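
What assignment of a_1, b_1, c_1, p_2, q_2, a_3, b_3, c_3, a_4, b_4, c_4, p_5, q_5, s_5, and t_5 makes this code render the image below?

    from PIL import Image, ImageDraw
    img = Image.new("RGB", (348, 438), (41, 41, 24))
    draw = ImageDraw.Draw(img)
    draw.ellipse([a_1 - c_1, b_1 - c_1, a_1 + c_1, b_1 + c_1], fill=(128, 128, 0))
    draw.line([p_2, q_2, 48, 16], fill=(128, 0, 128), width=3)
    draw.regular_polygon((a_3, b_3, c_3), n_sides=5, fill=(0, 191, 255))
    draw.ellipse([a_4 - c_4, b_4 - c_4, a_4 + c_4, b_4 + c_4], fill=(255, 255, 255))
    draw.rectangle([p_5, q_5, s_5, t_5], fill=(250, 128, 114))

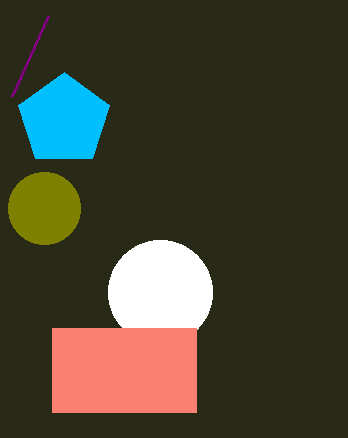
a_1 = 44
b_1 = 208
c_1 = 36
p_2 = 12
q_2 = 96
a_3 = 64
b_3 = 120
c_3 = 48
a_4 = 160
b_4 = 292
c_4 = 52
p_5 = 52
q_5 = 328
s_5 = 196
t_5 = 412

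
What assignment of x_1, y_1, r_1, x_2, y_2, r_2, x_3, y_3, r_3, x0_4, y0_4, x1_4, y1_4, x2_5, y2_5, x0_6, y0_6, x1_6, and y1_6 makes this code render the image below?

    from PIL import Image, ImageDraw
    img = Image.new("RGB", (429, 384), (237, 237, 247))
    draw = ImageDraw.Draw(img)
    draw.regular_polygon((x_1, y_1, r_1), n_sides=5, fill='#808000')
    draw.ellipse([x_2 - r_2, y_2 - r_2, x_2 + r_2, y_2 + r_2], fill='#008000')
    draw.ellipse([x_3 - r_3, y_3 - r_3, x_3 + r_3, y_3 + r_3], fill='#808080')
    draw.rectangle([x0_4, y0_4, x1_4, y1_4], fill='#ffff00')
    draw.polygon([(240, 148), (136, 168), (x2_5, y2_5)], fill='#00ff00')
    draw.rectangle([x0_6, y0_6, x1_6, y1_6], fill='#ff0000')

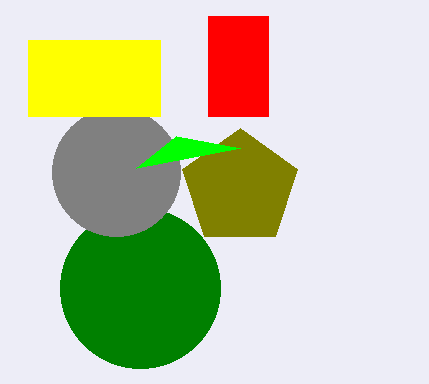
x_1 = 240; y_1 = 188; r_1 = 60; x_2 = 140; y_2 = 288; r_2 = 80; x_3 = 116; y_3 = 172; r_3 = 64; x0_4 = 28; y0_4 = 40; x1_4 = 160; y1_4 = 116; x2_5 = 176; y2_5 = 136; x0_6 = 208; y0_6 = 16; x1_6 = 268; y1_6 = 116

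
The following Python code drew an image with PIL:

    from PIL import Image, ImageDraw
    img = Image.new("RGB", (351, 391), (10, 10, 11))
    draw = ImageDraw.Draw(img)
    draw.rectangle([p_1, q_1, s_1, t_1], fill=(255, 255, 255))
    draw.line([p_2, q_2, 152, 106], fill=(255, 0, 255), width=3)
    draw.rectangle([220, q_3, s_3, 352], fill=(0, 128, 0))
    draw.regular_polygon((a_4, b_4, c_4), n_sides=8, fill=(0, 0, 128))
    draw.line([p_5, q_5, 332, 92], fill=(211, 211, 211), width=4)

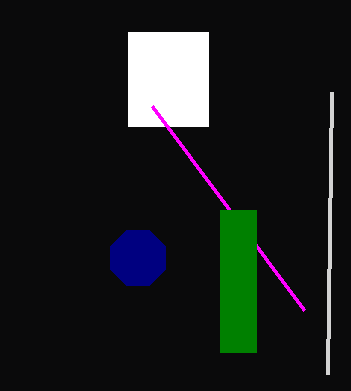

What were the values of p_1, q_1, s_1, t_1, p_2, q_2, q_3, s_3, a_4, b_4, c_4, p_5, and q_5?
p_1 = 128, q_1 = 32, s_1 = 208, t_1 = 126, p_2 = 304, q_2 = 310, q_3 = 210, s_3 = 256, a_4 = 138, b_4 = 258, c_4 = 30, p_5 = 328, q_5 = 374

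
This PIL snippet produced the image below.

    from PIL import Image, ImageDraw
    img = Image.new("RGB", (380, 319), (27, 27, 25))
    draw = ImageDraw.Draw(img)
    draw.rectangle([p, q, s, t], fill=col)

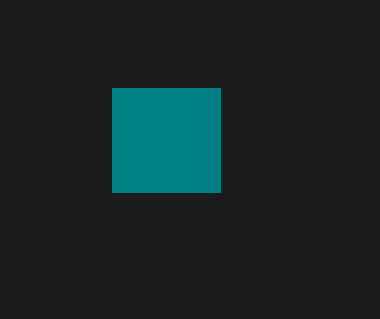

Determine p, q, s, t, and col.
p = 112
q = 88
s = 220
t = 192
col = 'teal'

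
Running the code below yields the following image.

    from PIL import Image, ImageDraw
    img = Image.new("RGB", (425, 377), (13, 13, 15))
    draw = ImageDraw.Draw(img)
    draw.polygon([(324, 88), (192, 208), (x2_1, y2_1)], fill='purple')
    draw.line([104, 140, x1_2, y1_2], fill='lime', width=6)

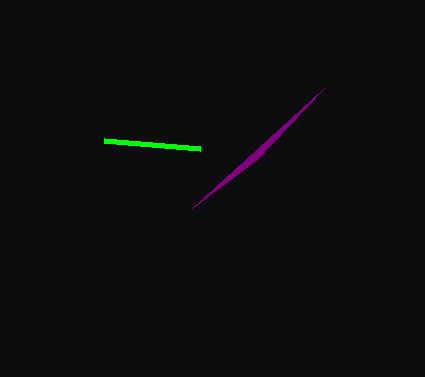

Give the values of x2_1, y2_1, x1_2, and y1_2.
x2_1 = 256; y2_1 = 160; x1_2 = 200; y1_2 = 148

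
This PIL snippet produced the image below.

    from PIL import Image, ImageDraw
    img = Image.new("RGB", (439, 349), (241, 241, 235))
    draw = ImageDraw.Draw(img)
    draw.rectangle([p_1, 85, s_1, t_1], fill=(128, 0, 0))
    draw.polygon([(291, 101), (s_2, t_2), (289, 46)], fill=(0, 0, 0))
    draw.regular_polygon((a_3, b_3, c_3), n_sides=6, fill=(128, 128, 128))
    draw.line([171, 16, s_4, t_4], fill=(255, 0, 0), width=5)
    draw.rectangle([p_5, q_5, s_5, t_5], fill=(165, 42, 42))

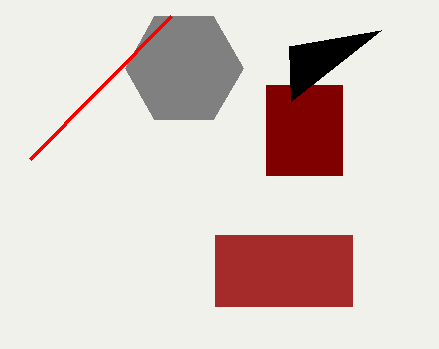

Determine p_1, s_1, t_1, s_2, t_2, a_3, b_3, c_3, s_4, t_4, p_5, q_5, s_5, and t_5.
p_1 = 266, s_1 = 342, t_1 = 175, s_2 = 381, t_2 = 30, a_3 = 184, b_3 = 68, c_3 = 59, s_4 = 30, t_4 = 159, p_5 = 215, q_5 = 235, s_5 = 352, t_5 = 306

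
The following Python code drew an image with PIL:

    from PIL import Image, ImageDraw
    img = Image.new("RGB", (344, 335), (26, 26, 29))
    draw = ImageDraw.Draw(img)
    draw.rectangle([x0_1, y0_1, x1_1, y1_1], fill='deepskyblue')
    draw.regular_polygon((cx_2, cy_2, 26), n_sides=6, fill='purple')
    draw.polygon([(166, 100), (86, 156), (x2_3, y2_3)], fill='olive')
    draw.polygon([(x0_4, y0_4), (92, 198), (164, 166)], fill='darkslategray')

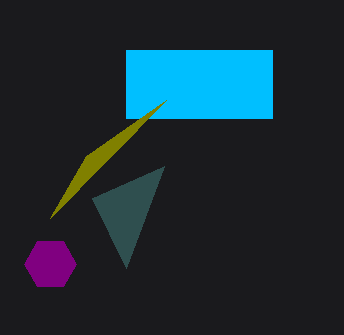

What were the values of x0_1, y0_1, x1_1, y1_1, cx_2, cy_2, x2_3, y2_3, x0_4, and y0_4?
x0_1 = 126
y0_1 = 50
x1_1 = 272
y1_1 = 118
cx_2 = 50
cy_2 = 264
x2_3 = 50
y2_3 = 218
x0_4 = 126
y0_4 = 268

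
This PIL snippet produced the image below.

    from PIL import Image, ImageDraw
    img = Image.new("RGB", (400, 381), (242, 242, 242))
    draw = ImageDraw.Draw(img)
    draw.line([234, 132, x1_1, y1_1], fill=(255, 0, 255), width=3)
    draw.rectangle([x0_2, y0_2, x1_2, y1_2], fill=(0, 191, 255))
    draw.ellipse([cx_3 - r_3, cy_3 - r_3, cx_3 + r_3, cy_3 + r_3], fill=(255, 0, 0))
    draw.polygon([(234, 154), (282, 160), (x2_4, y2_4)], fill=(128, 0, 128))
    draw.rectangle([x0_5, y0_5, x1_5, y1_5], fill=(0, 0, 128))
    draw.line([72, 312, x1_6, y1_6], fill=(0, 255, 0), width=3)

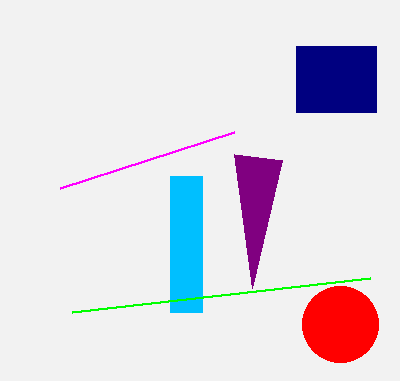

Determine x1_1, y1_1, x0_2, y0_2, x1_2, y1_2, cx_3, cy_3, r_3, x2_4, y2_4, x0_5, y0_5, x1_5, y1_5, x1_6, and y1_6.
x1_1 = 60, y1_1 = 188, x0_2 = 170, y0_2 = 176, x1_2 = 202, y1_2 = 312, cx_3 = 340, cy_3 = 324, r_3 = 38, x2_4 = 252, y2_4 = 288, x0_5 = 296, y0_5 = 46, x1_5 = 376, y1_5 = 112, x1_6 = 370, y1_6 = 278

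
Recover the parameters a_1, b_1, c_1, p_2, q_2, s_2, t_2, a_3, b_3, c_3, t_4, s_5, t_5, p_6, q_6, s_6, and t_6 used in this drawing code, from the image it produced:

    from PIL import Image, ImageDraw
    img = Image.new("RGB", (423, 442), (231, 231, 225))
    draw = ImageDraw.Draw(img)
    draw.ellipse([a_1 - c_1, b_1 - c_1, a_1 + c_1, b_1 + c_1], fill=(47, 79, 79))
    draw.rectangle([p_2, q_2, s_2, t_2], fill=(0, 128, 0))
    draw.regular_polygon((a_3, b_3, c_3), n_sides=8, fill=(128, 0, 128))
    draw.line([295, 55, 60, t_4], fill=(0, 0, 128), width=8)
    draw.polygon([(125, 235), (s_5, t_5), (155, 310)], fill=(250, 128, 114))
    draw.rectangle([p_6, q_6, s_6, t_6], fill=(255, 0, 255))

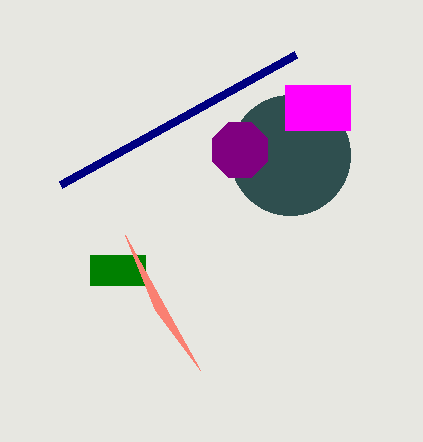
a_1 = 290
b_1 = 155
c_1 = 60
p_2 = 90
q_2 = 255
s_2 = 145
t_2 = 285
a_3 = 240
b_3 = 150
c_3 = 30
t_4 = 185
s_5 = 200
t_5 = 370
p_6 = 285
q_6 = 85
s_6 = 350
t_6 = 130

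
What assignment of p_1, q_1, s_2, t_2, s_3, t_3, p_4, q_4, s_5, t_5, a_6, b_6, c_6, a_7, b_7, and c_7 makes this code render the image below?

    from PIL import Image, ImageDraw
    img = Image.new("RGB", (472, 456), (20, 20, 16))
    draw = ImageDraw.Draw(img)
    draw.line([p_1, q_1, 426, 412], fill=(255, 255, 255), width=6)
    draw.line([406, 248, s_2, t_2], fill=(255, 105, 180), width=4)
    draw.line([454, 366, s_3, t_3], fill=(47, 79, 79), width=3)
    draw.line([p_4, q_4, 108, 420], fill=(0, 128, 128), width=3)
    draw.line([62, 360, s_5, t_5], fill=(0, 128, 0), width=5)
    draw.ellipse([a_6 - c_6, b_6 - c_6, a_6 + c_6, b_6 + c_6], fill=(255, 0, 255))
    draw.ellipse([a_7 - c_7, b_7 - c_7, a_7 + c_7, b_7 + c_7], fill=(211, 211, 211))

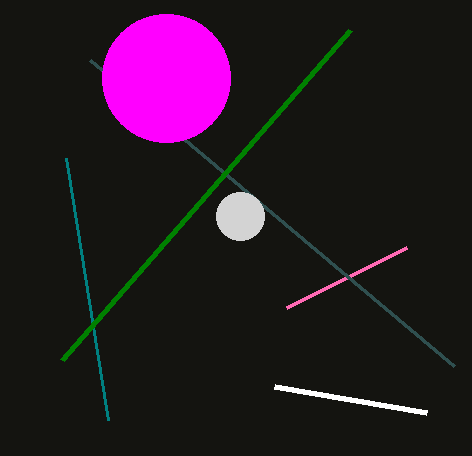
p_1 = 274; q_1 = 386; s_2 = 286; t_2 = 308; s_3 = 90; t_3 = 60; p_4 = 66; q_4 = 158; s_5 = 350; t_5 = 30; a_6 = 166; b_6 = 78; c_6 = 64; a_7 = 240; b_7 = 216; c_7 = 24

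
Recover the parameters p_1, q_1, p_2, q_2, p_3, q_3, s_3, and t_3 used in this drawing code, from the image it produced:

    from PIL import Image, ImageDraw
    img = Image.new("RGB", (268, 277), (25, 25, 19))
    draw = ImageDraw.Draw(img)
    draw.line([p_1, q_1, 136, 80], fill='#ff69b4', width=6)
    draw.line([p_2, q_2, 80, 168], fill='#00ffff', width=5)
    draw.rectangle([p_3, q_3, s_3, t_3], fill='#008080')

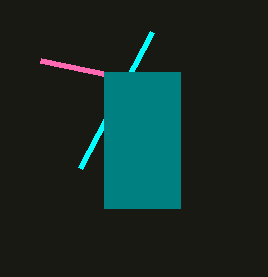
p_1 = 40, q_1 = 60, p_2 = 152, q_2 = 32, p_3 = 104, q_3 = 72, s_3 = 180, t_3 = 208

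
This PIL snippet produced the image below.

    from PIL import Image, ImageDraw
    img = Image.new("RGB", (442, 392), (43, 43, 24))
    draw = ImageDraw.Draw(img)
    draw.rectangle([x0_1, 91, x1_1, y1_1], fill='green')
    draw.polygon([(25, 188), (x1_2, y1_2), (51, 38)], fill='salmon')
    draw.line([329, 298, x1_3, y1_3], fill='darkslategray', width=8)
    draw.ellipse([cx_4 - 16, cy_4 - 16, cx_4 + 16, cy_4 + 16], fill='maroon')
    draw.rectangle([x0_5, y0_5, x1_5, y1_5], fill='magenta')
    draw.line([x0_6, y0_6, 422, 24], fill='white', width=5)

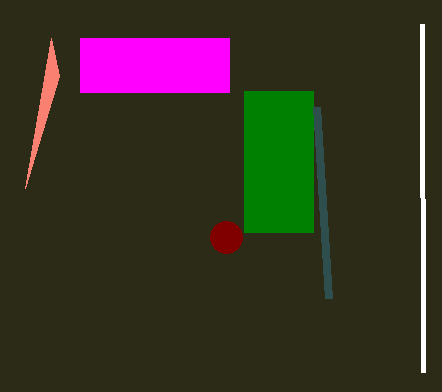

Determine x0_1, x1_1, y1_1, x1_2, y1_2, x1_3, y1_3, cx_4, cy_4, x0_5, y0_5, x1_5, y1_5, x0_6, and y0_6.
x0_1 = 244
x1_1 = 313
y1_1 = 232
x1_2 = 59
y1_2 = 76
x1_3 = 317
y1_3 = 107
cx_4 = 226
cy_4 = 237
x0_5 = 80
y0_5 = 38
x1_5 = 229
y1_5 = 92
x0_6 = 423
y0_6 = 372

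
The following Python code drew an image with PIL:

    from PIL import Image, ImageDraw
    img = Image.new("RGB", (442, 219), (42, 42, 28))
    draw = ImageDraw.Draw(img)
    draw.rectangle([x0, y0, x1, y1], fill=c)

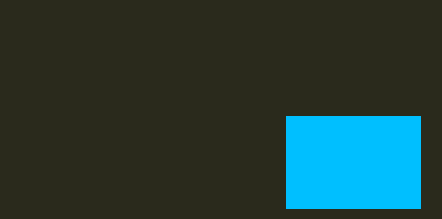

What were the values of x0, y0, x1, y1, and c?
x0 = 286; y0 = 116; x1 = 420; y1 = 208; c = 'deepskyblue'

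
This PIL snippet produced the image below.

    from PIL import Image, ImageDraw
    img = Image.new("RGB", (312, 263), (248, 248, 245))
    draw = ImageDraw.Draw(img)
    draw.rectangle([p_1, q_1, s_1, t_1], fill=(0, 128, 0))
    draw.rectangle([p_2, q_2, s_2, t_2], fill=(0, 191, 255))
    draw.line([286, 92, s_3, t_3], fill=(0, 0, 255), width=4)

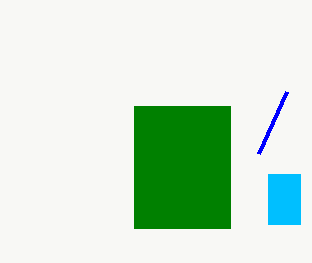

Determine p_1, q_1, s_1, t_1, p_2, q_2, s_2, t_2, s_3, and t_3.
p_1 = 134, q_1 = 106, s_1 = 230, t_1 = 228, p_2 = 268, q_2 = 174, s_2 = 300, t_2 = 224, s_3 = 258, t_3 = 154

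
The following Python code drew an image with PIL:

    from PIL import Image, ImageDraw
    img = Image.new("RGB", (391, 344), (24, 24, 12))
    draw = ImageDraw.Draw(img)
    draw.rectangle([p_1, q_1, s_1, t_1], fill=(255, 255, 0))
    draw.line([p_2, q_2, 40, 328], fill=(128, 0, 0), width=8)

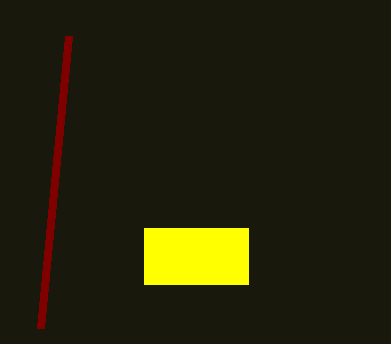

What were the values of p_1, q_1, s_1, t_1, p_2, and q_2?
p_1 = 144, q_1 = 228, s_1 = 248, t_1 = 284, p_2 = 68, q_2 = 36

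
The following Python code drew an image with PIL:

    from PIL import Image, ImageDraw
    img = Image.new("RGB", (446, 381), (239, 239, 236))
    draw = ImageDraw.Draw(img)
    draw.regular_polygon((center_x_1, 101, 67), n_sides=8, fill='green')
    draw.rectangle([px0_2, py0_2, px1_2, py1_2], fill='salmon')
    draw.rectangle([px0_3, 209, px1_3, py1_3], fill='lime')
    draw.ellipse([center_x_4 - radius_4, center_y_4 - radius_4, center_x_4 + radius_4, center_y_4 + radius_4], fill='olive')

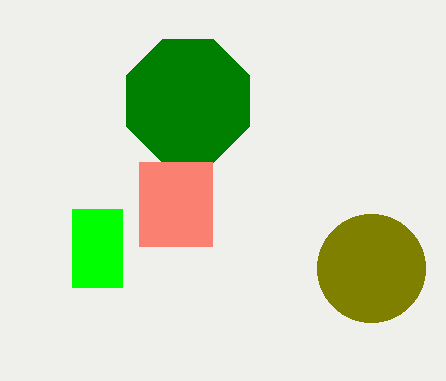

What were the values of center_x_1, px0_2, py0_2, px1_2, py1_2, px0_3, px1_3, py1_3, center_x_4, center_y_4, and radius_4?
center_x_1 = 188, px0_2 = 139, py0_2 = 162, px1_2 = 212, py1_2 = 246, px0_3 = 72, px1_3 = 122, py1_3 = 287, center_x_4 = 371, center_y_4 = 268, radius_4 = 54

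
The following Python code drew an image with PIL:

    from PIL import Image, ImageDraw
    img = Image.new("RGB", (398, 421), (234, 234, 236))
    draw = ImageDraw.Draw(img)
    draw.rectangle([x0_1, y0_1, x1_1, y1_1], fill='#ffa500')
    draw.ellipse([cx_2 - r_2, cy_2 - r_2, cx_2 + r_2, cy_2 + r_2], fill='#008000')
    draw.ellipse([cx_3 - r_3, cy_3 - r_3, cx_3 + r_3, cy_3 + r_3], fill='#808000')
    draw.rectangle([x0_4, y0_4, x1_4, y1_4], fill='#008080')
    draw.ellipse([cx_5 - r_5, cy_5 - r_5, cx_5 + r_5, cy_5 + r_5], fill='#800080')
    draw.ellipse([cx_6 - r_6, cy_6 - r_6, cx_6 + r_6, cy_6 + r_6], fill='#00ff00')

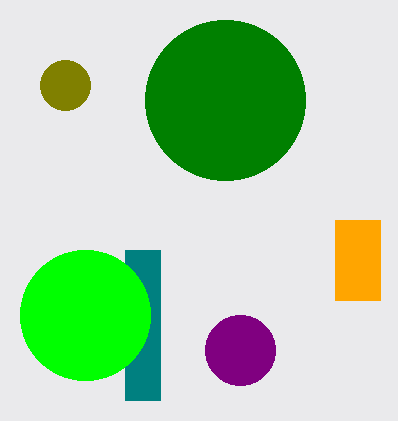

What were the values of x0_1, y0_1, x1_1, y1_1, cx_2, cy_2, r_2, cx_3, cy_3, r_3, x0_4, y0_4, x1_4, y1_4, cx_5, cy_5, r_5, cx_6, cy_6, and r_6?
x0_1 = 335, y0_1 = 220, x1_1 = 380, y1_1 = 300, cx_2 = 225, cy_2 = 100, r_2 = 80, cx_3 = 65, cy_3 = 85, r_3 = 25, x0_4 = 125, y0_4 = 250, x1_4 = 160, y1_4 = 400, cx_5 = 240, cy_5 = 350, r_5 = 35, cx_6 = 85, cy_6 = 315, r_6 = 65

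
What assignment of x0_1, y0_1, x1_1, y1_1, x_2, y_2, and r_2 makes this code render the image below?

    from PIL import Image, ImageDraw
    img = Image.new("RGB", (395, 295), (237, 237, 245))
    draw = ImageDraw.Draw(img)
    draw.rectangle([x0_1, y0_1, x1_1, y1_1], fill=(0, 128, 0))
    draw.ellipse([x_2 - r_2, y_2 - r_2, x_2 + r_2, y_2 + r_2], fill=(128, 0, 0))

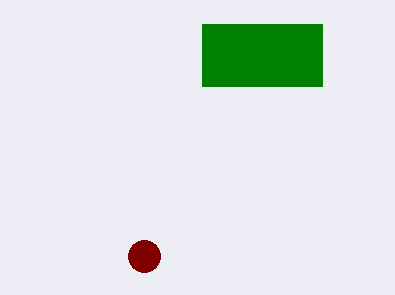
x0_1 = 202; y0_1 = 24; x1_1 = 322; y1_1 = 86; x_2 = 144; y_2 = 256; r_2 = 16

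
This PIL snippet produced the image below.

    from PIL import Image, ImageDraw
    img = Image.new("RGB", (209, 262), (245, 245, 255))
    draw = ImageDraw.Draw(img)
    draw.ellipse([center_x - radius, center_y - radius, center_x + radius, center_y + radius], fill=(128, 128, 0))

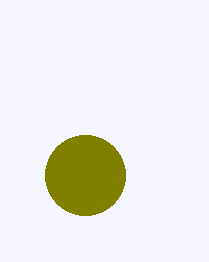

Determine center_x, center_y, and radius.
center_x = 85; center_y = 175; radius = 40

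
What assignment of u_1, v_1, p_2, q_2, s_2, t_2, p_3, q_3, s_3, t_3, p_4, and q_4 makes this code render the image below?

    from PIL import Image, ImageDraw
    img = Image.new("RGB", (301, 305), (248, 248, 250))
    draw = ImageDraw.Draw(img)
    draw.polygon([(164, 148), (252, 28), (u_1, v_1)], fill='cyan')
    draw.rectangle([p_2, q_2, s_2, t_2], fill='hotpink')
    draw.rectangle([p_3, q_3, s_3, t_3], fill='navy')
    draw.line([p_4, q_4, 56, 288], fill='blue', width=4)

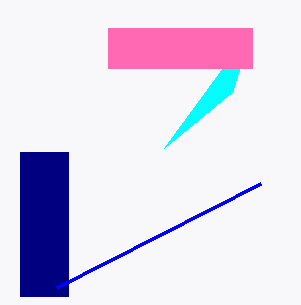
u_1 = 232; v_1 = 92; p_2 = 108; q_2 = 28; s_2 = 252; t_2 = 68; p_3 = 20; q_3 = 152; s_3 = 68; t_3 = 296; p_4 = 260; q_4 = 184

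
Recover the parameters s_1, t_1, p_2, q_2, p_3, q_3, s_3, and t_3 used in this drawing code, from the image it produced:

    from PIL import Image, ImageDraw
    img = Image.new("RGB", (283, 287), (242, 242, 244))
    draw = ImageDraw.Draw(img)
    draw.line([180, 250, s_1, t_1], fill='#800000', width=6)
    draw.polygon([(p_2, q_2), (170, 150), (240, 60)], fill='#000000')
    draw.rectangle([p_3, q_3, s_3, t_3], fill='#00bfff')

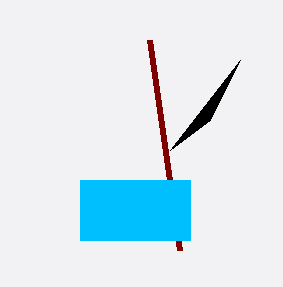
s_1 = 150
t_1 = 40
p_2 = 210
q_2 = 120
p_3 = 80
q_3 = 180
s_3 = 190
t_3 = 240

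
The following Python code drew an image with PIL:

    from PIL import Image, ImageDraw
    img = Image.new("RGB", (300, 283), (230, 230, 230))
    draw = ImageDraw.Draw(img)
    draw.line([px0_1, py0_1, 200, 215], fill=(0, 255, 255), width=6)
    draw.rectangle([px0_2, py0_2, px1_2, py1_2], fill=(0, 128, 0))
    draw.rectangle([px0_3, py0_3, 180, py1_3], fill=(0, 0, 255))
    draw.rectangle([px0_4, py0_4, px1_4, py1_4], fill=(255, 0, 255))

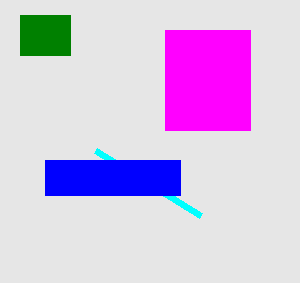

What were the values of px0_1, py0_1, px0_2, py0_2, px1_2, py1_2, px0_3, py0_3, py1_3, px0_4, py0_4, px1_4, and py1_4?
px0_1 = 95; py0_1 = 150; px0_2 = 20; py0_2 = 15; px1_2 = 70; py1_2 = 55; px0_3 = 45; py0_3 = 160; py1_3 = 195; px0_4 = 165; py0_4 = 30; px1_4 = 250; py1_4 = 130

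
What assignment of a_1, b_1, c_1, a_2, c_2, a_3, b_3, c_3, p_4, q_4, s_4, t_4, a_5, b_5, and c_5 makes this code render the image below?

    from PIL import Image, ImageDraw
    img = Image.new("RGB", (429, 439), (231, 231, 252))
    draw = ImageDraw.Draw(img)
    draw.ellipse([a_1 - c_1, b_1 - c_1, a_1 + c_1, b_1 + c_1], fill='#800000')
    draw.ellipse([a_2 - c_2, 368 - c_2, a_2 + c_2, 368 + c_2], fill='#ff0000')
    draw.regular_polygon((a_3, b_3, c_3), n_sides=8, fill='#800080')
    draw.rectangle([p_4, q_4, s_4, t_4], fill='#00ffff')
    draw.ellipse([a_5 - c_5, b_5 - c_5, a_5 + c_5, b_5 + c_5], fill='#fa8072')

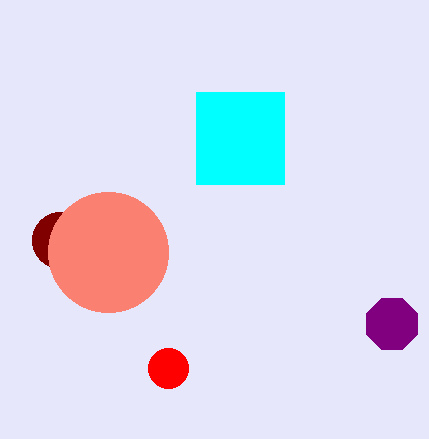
a_1 = 60, b_1 = 240, c_1 = 28, a_2 = 168, c_2 = 20, a_3 = 392, b_3 = 324, c_3 = 28, p_4 = 196, q_4 = 92, s_4 = 284, t_4 = 184, a_5 = 108, b_5 = 252, c_5 = 60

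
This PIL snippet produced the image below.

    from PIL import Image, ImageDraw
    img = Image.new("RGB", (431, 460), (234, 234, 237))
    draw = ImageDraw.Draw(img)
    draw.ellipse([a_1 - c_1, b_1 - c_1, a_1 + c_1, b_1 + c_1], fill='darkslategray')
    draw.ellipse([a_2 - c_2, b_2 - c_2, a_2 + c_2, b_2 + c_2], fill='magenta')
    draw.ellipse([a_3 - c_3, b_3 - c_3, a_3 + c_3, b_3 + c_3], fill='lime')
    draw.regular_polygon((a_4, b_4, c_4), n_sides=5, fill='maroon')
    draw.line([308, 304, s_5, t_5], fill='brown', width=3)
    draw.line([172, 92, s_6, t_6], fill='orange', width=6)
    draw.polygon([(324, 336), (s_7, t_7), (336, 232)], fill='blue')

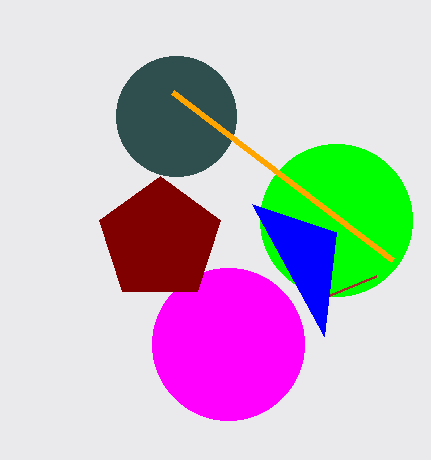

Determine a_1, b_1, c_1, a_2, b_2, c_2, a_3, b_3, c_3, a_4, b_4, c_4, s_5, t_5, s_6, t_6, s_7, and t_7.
a_1 = 176
b_1 = 116
c_1 = 60
a_2 = 228
b_2 = 344
c_2 = 76
a_3 = 336
b_3 = 220
c_3 = 76
a_4 = 160
b_4 = 240
c_4 = 64
s_5 = 376
t_5 = 276
s_6 = 392
t_6 = 260
s_7 = 252
t_7 = 204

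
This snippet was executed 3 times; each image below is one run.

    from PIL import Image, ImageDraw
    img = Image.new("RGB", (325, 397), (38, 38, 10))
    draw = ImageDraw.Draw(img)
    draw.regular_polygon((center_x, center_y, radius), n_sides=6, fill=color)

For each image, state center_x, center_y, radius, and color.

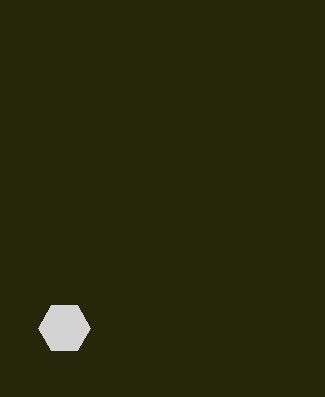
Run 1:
center_x = 64; center_y = 328; radius = 26; color = 'lightgray'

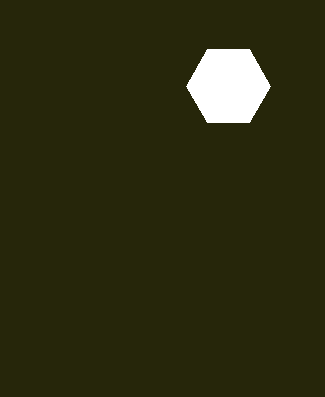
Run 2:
center_x = 228, center_y = 86, radius = 42, color = 'white'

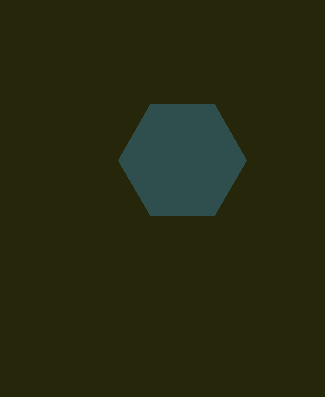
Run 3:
center_x = 182; center_y = 160; radius = 64; color = 'darkslategray'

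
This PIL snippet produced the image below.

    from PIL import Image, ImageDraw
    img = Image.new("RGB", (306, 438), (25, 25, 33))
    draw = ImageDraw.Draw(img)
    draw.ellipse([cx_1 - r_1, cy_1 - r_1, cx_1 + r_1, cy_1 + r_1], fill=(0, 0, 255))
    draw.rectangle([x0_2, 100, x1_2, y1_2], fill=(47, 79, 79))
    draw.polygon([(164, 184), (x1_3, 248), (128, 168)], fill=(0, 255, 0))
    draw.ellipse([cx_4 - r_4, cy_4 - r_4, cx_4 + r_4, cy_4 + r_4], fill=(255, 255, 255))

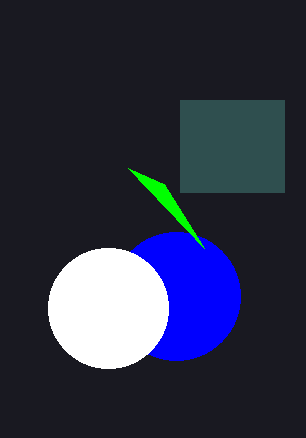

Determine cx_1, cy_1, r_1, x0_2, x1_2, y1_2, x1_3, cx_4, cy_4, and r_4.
cx_1 = 176
cy_1 = 296
r_1 = 64
x0_2 = 180
x1_2 = 284
y1_2 = 192
x1_3 = 204
cx_4 = 108
cy_4 = 308
r_4 = 60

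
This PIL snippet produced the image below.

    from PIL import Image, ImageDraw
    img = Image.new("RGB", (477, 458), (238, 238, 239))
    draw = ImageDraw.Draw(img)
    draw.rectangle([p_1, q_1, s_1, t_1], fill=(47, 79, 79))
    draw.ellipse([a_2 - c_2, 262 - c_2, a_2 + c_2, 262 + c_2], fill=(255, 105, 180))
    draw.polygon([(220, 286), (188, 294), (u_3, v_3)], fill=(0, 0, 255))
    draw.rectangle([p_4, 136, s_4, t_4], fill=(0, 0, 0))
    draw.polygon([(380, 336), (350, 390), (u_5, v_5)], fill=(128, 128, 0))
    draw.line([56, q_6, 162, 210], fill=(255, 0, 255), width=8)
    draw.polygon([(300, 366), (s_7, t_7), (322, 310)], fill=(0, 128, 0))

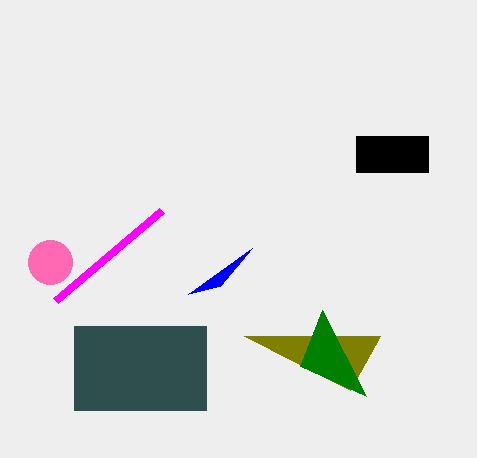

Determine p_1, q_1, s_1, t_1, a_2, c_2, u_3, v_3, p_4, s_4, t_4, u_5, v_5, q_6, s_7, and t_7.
p_1 = 74; q_1 = 326; s_1 = 206; t_1 = 410; a_2 = 50; c_2 = 22; u_3 = 252; v_3 = 248; p_4 = 356; s_4 = 428; t_4 = 172; u_5 = 244; v_5 = 336; q_6 = 300; s_7 = 366; t_7 = 396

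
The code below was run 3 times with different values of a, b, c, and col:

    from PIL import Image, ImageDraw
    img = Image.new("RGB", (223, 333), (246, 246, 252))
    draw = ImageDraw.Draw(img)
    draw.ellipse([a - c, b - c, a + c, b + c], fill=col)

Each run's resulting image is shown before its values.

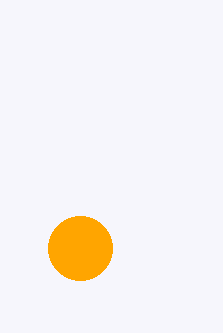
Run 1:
a = 80, b = 248, c = 32, col = 'orange'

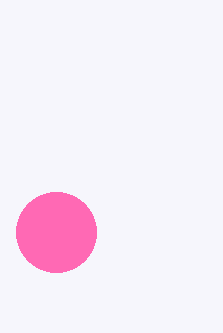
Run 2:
a = 56
b = 232
c = 40
col = 'hotpink'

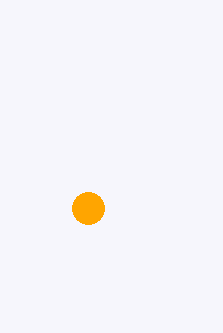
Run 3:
a = 88
b = 208
c = 16
col = 'orange'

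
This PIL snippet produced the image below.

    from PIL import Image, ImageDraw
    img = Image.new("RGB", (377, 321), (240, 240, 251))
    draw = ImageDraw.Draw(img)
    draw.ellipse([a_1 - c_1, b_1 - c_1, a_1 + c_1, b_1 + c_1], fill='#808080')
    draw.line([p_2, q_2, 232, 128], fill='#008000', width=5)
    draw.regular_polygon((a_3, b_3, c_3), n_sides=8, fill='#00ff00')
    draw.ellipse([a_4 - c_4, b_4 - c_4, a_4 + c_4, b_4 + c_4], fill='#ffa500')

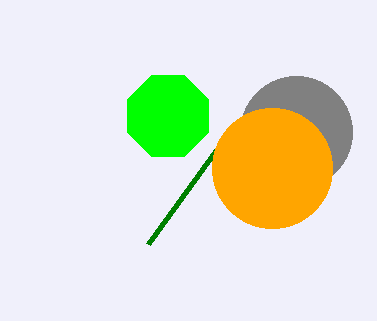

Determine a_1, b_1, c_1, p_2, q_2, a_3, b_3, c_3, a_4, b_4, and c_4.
a_1 = 296; b_1 = 132; c_1 = 56; p_2 = 148; q_2 = 244; a_3 = 168; b_3 = 116; c_3 = 44; a_4 = 272; b_4 = 168; c_4 = 60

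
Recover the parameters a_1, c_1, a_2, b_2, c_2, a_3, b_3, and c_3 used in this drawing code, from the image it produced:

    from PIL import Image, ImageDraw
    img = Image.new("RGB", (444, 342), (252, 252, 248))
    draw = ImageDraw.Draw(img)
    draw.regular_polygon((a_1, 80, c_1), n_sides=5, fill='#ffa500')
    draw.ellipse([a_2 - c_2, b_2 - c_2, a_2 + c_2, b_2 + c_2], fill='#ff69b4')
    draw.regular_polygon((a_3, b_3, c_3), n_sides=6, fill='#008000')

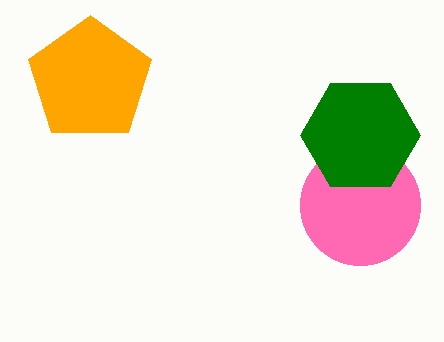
a_1 = 90; c_1 = 65; a_2 = 360; b_2 = 205; c_2 = 60; a_3 = 360; b_3 = 135; c_3 = 60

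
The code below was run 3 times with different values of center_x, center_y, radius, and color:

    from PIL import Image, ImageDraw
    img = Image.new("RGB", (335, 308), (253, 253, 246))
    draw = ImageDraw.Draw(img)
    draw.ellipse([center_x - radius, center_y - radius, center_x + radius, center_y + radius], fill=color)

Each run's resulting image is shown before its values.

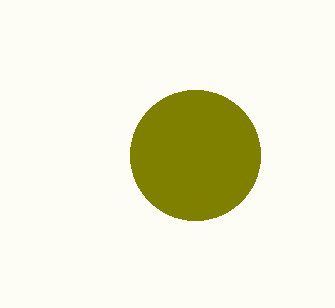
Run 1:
center_x = 195, center_y = 155, radius = 65, color = 'olive'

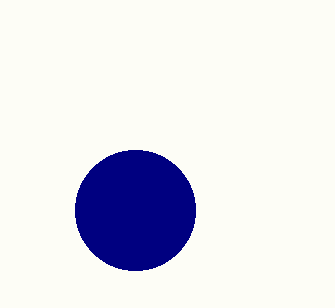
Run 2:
center_x = 135, center_y = 210, radius = 60, color = 'navy'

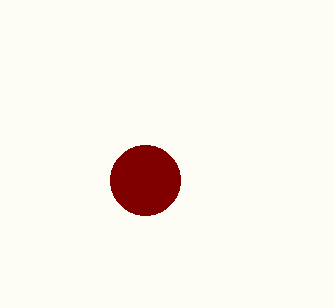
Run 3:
center_x = 145; center_y = 180; radius = 35; color = 'maroon'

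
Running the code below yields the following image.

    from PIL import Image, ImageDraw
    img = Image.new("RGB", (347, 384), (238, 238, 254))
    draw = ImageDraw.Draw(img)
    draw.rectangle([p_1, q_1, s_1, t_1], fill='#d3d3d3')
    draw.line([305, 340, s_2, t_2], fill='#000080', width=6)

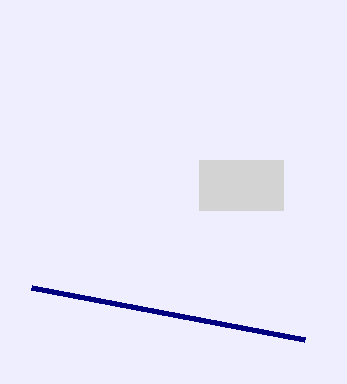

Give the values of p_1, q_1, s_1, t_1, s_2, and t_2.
p_1 = 199; q_1 = 160; s_1 = 283; t_1 = 210; s_2 = 32; t_2 = 288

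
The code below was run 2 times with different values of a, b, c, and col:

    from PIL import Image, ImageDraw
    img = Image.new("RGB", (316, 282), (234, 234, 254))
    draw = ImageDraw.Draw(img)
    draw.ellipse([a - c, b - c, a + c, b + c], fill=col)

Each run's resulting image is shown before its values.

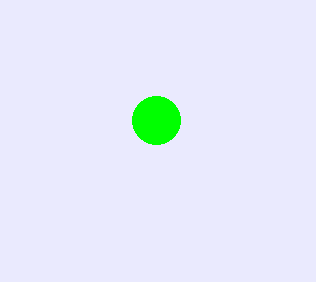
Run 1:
a = 156, b = 120, c = 24, col = 'lime'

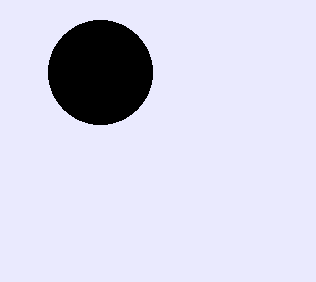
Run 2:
a = 100, b = 72, c = 52, col = 'black'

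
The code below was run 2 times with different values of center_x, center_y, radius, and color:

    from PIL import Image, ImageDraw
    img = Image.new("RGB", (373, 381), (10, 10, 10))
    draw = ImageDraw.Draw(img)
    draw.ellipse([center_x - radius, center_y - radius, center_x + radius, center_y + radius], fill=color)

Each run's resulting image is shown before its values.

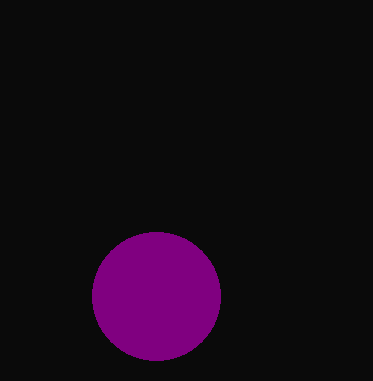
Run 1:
center_x = 156; center_y = 296; radius = 64; color = 'purple'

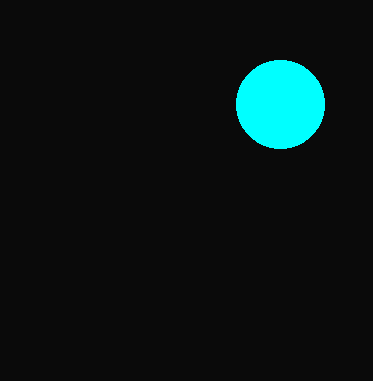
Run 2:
center_x = 280; center_y = 104; radius = 44; color = 'cyan'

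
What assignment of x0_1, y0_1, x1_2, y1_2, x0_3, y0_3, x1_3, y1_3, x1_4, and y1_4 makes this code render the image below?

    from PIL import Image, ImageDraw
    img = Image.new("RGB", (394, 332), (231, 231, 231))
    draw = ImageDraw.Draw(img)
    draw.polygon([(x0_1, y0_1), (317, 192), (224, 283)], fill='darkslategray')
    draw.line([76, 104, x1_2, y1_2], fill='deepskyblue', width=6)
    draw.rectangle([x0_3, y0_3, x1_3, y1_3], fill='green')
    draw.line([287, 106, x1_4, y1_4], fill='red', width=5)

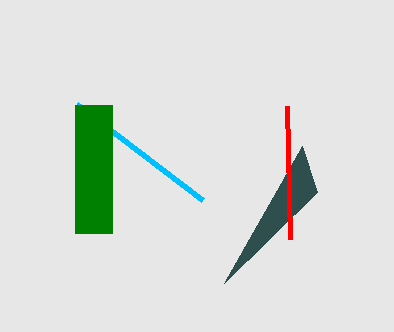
x0_1 = 302, y0_1 = 146, x1_2 = 202, y1_2 = 200, x0_3 = 75, y0_3 = 105, x1_3 = 112, y1_3 = 233, x1_4 = 290, y1_4 = 239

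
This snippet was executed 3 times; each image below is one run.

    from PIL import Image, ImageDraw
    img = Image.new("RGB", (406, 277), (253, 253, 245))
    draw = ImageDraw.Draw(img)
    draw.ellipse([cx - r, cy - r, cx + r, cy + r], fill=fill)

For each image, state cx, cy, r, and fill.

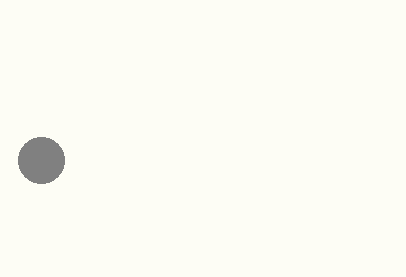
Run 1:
cx = 41, cy = 160, r = 23, fill = 'gray'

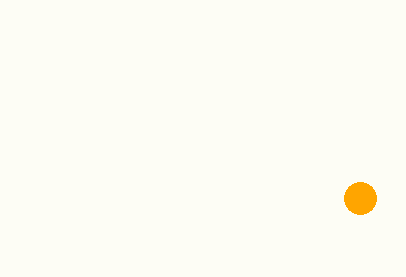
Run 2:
cx = 360; cy = 198; r = 16; fill = 'orange'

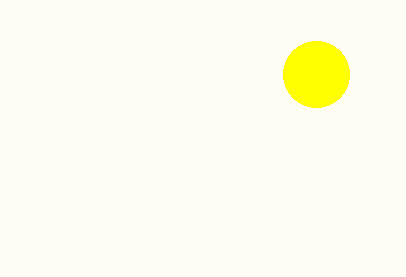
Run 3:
cx = 316
cy = 74
r = 33
fill = 'yellow'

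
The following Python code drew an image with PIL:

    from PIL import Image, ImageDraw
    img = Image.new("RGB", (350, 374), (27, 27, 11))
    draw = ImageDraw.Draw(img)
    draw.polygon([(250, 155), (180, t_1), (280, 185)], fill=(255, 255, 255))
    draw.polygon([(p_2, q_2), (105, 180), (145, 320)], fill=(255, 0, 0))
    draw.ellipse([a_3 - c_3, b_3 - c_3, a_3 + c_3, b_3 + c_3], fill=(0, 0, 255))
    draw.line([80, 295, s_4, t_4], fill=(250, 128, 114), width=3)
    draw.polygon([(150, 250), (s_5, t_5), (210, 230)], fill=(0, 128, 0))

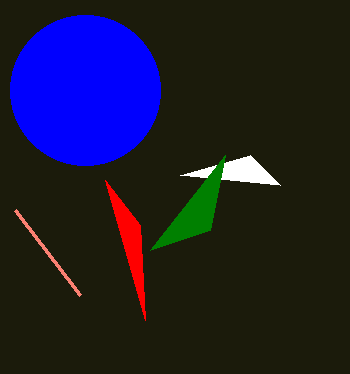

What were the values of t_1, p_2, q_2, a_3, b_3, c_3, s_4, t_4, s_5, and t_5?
t_1 = 175, p_2 = 140, q_2 = 225, a_3 = 85, b_3 = 90, c_3 = 75, s_4 = 15, t_4 = 210, s_5 = 225, t_5 = 155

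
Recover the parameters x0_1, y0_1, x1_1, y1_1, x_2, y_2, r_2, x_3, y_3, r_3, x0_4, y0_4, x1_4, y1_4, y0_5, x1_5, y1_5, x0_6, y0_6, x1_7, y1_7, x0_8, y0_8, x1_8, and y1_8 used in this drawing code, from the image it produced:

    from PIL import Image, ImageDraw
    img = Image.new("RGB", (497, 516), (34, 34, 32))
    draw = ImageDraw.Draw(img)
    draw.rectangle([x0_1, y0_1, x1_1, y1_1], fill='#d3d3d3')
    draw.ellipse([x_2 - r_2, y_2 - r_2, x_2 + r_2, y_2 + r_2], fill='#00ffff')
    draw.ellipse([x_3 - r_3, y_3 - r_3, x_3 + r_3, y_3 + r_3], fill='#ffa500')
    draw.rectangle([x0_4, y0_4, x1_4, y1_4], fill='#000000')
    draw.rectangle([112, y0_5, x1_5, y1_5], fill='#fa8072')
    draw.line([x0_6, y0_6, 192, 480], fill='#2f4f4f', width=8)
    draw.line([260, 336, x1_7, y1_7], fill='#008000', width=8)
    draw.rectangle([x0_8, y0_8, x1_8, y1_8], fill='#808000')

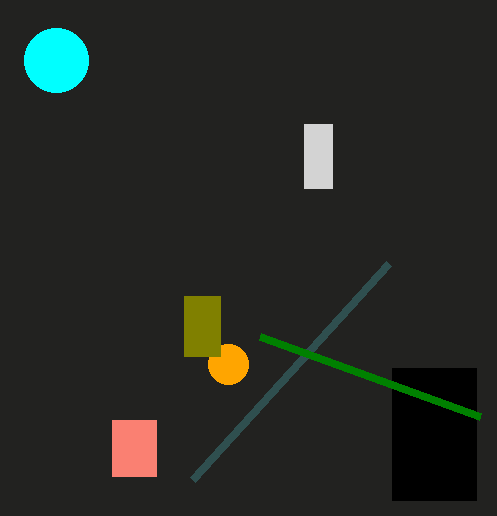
x0_1 = 304, y0_1 = 124, x1_1 = 332, y1_1 = 188, x_2 = 56, y_2 = 60, r_2 = 32, x_3 = 228, y_3 = 364, r_3 = 20, x0_4 = 392, y0_4 = 368, x1_4 = 476, y1_4 = 500, y0_5 = 420, x1_5 = 156, y1_5 = 476, x0_6 = 388, y0_6 = 264, x1_7 = 480, y1_7 = 416, x0_8 = 184, y0_8 = 296, x1_8 = 220, y1_8 = 356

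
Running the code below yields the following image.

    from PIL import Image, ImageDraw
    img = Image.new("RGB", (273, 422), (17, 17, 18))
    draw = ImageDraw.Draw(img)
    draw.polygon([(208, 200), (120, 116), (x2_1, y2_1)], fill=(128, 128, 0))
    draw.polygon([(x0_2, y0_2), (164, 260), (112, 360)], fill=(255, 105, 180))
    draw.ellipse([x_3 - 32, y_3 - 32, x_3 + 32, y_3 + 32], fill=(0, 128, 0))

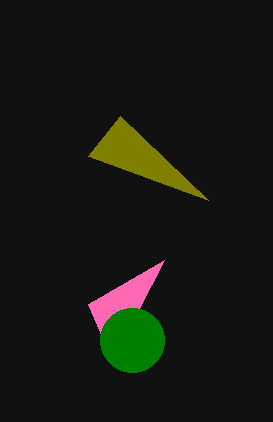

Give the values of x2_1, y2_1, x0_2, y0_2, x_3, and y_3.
x2_1 = 88
y2_1 = 156
x0_2 = 88
y0_2 = 304
x_3 = 132
y_3 = 340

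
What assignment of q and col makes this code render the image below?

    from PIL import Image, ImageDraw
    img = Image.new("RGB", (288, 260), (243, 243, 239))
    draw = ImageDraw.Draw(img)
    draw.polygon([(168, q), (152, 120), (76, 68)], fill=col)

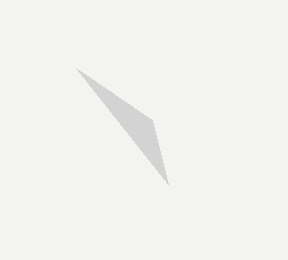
q = 184, col = 'lightgray'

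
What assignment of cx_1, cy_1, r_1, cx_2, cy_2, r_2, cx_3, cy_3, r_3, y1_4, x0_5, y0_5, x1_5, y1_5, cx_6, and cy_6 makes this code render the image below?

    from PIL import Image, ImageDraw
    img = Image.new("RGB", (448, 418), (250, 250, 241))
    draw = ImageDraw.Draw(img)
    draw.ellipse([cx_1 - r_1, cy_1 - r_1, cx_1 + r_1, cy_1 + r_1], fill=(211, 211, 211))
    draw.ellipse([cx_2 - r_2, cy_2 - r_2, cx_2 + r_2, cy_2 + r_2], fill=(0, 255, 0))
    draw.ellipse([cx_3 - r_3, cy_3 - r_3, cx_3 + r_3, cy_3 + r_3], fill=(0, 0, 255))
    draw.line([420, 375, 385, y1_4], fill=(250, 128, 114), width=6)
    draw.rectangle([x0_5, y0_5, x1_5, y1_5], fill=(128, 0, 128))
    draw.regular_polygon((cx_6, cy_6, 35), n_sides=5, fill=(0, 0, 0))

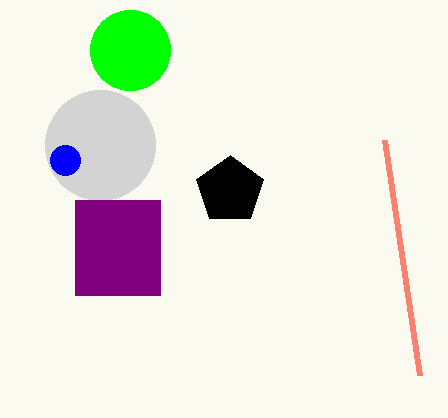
cx_1 = 100, cy_1 = 145, r_1 = 55, cx_2 = 130, cy_2 = 50, r_2 = 40, cx_3 = 65, cy_3 = 160, r_3 = 15, y1_4 = 140, x0_5 = 75, y0_5 = 200, x1_5 = 160, y1_5 = 295, cx_6 = 230, cy_6 = 190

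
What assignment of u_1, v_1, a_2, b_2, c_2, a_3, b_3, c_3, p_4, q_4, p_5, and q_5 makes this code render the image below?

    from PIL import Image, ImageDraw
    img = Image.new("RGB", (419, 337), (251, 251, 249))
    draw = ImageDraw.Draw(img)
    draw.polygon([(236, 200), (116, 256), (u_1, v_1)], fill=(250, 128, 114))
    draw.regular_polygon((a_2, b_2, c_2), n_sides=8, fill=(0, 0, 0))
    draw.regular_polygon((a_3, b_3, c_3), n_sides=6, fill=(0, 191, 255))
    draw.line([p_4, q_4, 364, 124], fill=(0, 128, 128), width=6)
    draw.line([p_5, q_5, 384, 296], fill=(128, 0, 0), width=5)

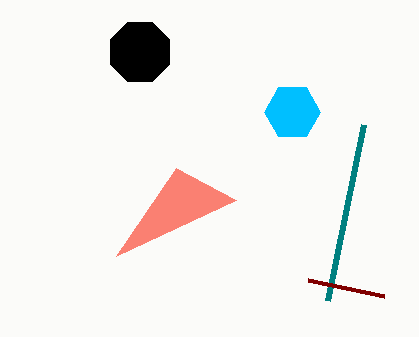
u_1 = 176
v_1 = 168
a_2 = 140
b_2 = 52
c_2 = 32
a_3 = 292
b_3 = 112
c_3 = 28
p_4 = 328
q_4 = 300
p_5 = 308
q_5 = 280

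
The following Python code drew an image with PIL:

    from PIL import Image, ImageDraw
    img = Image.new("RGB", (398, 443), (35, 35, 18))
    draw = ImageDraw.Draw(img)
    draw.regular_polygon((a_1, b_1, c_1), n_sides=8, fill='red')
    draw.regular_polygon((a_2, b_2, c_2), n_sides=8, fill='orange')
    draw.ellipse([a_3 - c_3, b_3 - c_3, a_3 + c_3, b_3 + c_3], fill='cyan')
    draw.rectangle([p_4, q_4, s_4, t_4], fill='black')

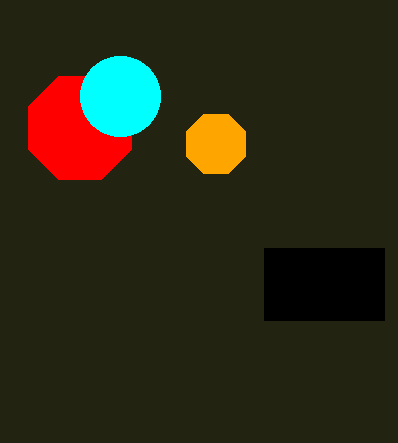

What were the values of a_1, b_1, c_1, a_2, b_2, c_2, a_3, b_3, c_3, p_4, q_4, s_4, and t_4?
a_1 = 80, b_1 = 128, c_1 = 56, a_2 = 216, b_2 = 144, c_2 = 32, a_3 = 120, b_3 = 96, c_3 = 40, p_4 = 264, q_4 = 248, s_4 = 384, t_4 = 320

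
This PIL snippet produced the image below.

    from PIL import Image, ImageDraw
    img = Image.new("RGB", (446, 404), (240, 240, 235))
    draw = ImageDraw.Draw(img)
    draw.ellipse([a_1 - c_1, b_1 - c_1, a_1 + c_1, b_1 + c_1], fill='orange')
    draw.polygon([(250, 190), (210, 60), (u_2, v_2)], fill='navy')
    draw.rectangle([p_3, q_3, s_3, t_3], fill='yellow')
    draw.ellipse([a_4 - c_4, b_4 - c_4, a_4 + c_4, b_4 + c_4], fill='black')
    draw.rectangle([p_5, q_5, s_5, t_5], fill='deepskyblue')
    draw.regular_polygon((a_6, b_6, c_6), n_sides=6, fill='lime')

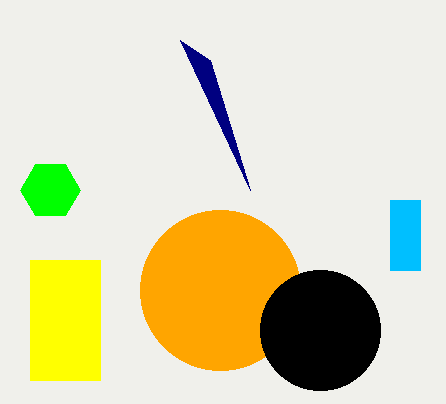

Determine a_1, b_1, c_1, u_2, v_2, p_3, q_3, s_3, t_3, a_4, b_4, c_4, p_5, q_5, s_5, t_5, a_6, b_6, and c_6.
a_1 = 220; b_1 = 290; c_1 = 80; u_2 = 180; v_2 = 40; p_3 = 30; q_3 = 260; s_3 = 100; t_3 = 380; a_4 = 320; b_4 = 330; c_4 = 60; p_5 = 390; q_5 = 200; s_5 = 420; t_5 = 270; a_6 = 50; b_6 = 190; c_6 = 30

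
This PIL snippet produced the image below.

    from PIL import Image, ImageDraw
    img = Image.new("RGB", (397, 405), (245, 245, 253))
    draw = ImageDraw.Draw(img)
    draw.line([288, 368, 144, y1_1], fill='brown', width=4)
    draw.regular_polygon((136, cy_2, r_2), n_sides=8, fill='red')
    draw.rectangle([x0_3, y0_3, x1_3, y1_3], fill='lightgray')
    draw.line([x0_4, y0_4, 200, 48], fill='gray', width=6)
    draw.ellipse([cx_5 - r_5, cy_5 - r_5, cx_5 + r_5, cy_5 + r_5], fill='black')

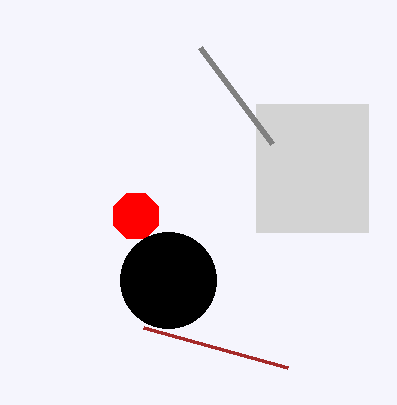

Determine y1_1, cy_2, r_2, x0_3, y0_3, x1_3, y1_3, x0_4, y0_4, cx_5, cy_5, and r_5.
y1_1 = 328, cy_2 = 216, r_2 = 24, x0_3 = 256, y0_3 = 104, x1_3 = 368, y1_3 = 232, x0_4 = 272, y0_4 = 144, cx_5 = 168, cy_5 = 280, r_5 = 48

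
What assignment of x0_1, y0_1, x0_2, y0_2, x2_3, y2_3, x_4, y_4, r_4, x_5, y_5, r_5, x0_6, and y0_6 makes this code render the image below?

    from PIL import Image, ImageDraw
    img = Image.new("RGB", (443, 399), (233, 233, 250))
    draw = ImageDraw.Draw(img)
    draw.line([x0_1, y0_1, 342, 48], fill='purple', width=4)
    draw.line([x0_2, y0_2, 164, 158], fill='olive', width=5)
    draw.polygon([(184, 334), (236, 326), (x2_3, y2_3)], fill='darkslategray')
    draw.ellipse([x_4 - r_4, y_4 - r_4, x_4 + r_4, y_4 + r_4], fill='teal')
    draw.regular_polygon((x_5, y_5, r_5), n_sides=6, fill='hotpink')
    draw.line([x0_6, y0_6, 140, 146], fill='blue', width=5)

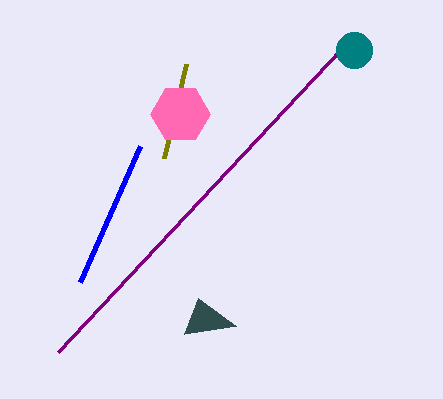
x0_1 = 58, y0_1 = 352, x0_2 = 186, y0_2 = 64, x2_3 = 198, y2_3 = 298, x_4 = 354, y_4 = 50, r_4 = 18, x_5 = 180, y_5 = 114, r_5 = 30, x0_6 = 80, y0_6 = 282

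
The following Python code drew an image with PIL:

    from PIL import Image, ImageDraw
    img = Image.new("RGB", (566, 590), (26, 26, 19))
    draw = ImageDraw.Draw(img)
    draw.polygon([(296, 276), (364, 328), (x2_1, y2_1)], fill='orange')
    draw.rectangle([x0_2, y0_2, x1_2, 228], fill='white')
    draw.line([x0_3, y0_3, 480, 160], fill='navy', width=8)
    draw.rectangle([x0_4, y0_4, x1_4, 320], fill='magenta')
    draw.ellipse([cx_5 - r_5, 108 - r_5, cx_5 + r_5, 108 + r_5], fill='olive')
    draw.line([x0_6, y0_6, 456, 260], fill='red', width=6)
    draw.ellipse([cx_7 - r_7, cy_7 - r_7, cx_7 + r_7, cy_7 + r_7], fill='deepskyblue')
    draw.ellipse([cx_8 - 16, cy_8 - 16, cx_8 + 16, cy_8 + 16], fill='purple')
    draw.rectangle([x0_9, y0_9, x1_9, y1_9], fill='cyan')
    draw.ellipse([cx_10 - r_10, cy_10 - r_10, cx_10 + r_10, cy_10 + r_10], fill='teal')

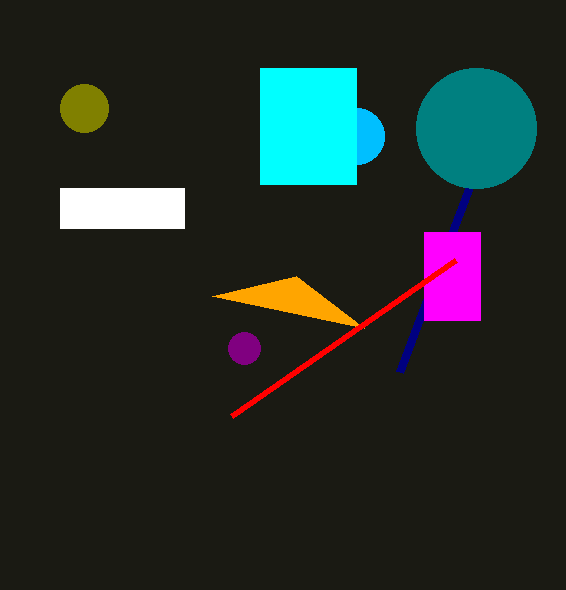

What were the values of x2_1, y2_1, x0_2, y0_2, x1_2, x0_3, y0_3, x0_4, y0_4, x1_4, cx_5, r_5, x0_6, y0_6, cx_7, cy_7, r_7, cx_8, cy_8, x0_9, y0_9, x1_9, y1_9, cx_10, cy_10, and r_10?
x2_1 = 212
y2_1 = 296
x0_2 = 60
y0_2 = 188
x1_2 = 184
x0_3 = 400
y0_3 = 372
x0_4 = 424
y0_4 = 232
x1_4 = 480
cx_5 = 84
r_5 = 24
x0_6 = 232
y0_6 = 416
cx_7 = 356
cy_7 = 136
r_7 = 28
cx_8 = 244
cy_8 = 348
x0_9 = 260
y0_9 = 68
x1_9 = 356
y1_9 = 184
cx_10 = 476
cy_10 = 128
r_10 = 60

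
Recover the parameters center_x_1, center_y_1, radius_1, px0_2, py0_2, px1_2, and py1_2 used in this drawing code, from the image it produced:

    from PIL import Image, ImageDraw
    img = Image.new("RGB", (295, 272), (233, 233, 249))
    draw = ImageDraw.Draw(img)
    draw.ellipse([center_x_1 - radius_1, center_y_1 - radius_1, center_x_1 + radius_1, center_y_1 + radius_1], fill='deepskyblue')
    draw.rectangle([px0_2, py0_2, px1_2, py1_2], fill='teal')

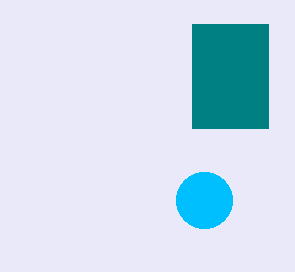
center_x_1 = 204, center_y_1 = 200, radius_1 = 28, px0_2 = 192, py0_2 = 24, px1_2 = 268, py1_2 = 128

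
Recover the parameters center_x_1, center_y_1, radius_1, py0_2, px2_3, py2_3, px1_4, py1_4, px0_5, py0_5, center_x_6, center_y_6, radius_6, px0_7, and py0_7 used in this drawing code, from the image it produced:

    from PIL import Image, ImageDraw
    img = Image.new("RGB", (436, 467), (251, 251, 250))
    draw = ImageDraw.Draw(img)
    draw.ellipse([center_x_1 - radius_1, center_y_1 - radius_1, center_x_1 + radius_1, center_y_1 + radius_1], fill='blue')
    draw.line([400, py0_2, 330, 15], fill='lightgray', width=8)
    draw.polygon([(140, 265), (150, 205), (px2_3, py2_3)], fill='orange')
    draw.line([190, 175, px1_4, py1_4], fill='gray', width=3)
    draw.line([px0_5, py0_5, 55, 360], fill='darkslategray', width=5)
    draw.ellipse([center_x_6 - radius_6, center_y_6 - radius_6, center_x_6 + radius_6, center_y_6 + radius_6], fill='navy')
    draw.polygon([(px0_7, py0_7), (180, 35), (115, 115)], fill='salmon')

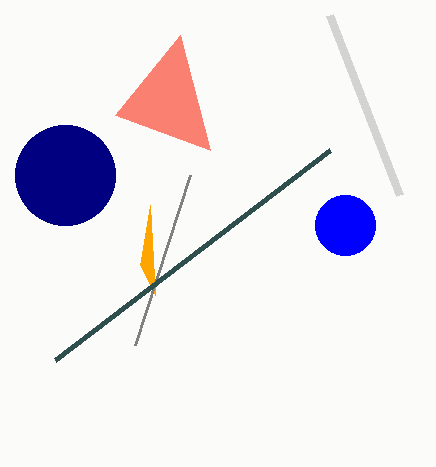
center_x_1 = 345; center_y_1 = 225; radius_1 = 30; py0_2 = 195; px2_3 = 155; py2_3 = 295; px1_4 = 135; py1_4 = 345; px0_5 = 330; py0_5 = 150; center_x_6 = 65; center_y_6 = 175; radius_6 = 50; px0_7 = 210; py0_7 = 150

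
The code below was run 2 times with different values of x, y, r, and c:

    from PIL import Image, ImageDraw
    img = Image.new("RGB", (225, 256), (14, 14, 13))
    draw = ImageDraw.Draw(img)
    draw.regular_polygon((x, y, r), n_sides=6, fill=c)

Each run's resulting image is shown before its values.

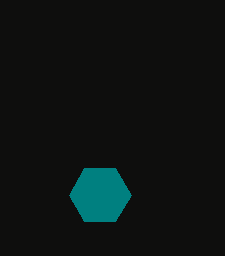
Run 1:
x = 100; y = 195; r = 31; c = 'teal'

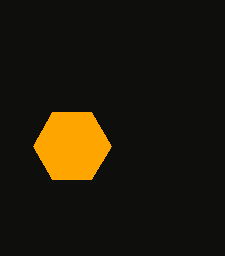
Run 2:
x = 72, y = 146, r = 39, c = 'orange'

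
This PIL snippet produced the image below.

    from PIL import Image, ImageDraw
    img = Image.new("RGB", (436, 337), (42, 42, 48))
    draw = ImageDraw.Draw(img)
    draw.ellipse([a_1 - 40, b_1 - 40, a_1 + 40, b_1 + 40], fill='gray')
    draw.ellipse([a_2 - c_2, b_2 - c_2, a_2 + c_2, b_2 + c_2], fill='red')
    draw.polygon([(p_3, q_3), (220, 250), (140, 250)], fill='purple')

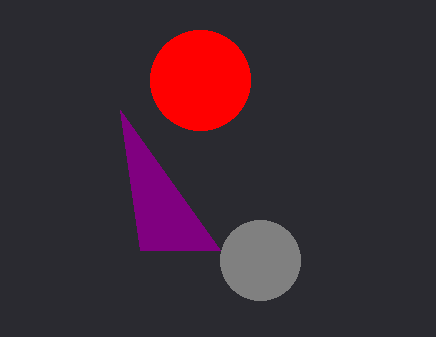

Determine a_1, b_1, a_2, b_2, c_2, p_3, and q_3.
a_1 = 260; b_1 = 260; a_2 = 200; b_2 = 80; c_2 = 50; p_3 = 120; q_3 = 110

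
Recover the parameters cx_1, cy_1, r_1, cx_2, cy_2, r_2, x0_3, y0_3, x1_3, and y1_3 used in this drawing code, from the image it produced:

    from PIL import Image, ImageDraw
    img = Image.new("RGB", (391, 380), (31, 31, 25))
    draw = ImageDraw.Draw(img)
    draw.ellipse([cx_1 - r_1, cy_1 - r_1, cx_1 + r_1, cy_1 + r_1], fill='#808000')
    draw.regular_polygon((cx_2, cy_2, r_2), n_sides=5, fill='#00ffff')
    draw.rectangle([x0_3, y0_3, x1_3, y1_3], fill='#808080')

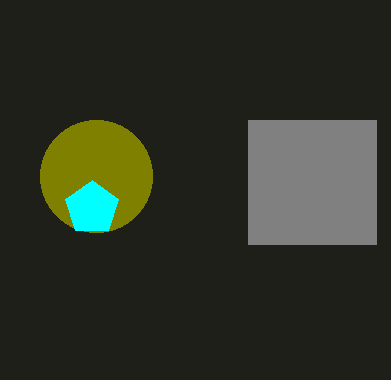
cx_1 = 96
cy_1 = 176
r_1 = 56
cx_2 = 92
cy_2 = 208
r_2 = 28
x0_3 = 248
y0_3 = 120
x1_3 = 376
y1_3 = 244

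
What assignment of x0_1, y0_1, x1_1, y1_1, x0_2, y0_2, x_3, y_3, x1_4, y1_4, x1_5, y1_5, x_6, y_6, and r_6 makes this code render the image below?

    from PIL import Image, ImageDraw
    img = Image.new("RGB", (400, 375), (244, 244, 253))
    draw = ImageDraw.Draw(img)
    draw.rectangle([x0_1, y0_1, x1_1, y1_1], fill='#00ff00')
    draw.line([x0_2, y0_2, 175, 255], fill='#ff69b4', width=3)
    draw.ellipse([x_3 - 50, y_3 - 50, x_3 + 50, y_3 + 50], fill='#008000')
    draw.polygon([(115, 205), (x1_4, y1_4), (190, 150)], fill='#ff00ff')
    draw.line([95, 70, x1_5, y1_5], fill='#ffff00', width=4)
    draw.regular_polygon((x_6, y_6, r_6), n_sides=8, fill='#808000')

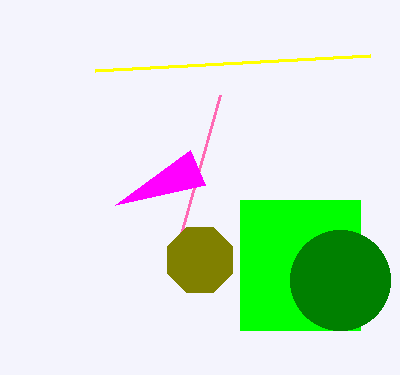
x0_1 = 240
y0_1 = 200
x1_1 = 360
y1_1 = 330
x0_2 = 220
y0_2 = 95
x_3 = 340
y_3 = 280
x1_4 = 205
y1_4 = 185
x1_5 = 370
y1_5 = 55
x_6 = 200
y_6 = 260
r_6 = 35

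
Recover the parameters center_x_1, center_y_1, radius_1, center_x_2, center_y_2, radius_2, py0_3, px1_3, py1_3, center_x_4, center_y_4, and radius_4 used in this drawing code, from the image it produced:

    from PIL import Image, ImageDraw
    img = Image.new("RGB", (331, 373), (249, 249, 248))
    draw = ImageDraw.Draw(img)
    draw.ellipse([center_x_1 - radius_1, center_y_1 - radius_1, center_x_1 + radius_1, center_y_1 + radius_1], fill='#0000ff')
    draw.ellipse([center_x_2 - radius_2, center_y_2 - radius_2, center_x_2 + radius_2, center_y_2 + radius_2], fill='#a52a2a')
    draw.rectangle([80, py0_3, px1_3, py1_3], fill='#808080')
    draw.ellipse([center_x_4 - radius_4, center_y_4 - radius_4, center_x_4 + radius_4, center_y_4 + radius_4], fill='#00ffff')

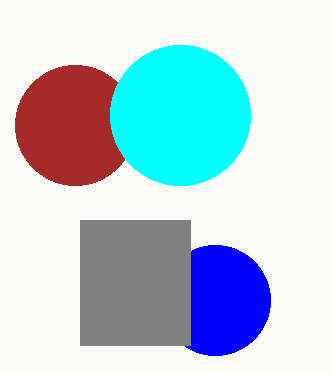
center_x_1 = 215; center_y_1 = 300; radius_1 = 55; center_x_2 = 75; center_y_2 = 125; radius_2 = 60; py0_3 = 220; px1_3 = 190; py1_3 = 345; center_x_4 = 180; center_y_4 = 115; radius_4 = 70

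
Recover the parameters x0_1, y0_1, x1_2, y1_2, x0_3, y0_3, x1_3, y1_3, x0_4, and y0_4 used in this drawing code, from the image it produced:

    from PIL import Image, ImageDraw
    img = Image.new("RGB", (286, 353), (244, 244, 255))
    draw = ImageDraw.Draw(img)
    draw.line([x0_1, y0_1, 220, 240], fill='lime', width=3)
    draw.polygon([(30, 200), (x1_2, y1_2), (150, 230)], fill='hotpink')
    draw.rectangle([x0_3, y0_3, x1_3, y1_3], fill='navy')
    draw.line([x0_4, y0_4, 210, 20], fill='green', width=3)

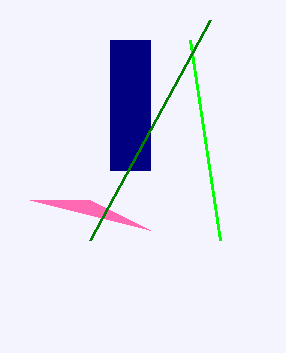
x0_1 = 190
y0_1 = 40
x1_2 = 90
y1_2 = 200
x0_3 = 110
y0_3 = 40
x1_3 = 150
y1_3 = 170
x0_4 = 90
y0_4 = 240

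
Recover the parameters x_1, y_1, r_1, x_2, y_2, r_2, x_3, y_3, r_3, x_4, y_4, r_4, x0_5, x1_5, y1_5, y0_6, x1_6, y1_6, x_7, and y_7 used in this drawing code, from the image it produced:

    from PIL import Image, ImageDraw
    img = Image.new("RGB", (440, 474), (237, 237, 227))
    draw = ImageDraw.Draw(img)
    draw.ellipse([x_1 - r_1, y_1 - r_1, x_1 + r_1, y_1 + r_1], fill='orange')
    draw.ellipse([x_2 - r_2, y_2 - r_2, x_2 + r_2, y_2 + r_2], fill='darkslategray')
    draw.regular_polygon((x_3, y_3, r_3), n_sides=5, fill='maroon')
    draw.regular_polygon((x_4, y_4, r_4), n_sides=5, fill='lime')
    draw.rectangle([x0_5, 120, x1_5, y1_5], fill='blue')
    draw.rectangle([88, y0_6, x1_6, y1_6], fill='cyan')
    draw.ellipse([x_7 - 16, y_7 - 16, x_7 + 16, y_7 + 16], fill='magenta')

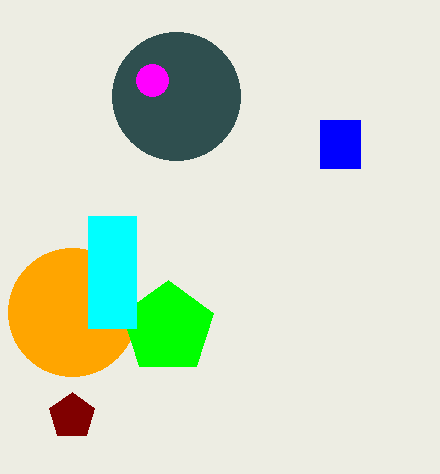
x_1 = 72, y_1 = 312, r_1 = 64, x_2 = 176, y_2 = 96, r_2 = 64, x_3 = 72, y_3 = 416, r_3 = 24, x_4 = 168, y_4 = 328, r_4 = 48, x0_5 = 320, x1_5 = 360, y1_5 = 168, y0_6 = 216, x1_6 = 136, y1_6 = 328, x_7 = 152, y_7 = 80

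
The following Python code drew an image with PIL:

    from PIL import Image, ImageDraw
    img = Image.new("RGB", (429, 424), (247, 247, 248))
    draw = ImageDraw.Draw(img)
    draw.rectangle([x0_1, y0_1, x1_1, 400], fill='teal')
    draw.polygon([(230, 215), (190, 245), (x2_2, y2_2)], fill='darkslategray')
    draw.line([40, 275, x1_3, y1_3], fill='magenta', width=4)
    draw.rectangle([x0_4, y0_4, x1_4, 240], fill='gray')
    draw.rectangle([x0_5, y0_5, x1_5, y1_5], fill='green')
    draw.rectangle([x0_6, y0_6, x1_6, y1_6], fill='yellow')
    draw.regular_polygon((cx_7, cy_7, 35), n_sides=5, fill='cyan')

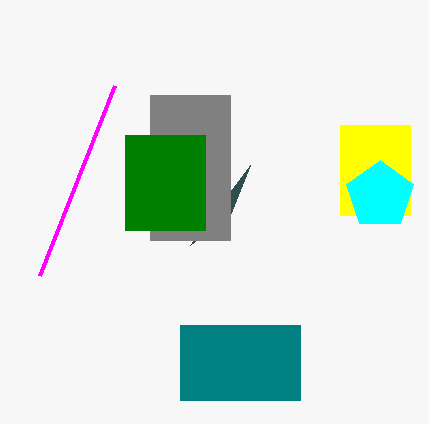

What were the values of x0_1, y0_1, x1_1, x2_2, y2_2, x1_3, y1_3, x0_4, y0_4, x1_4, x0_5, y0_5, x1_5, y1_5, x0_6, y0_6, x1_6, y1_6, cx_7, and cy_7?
x0_1 = 180
y0_1 = 325
x1_1 = 300
x2_2 = 250
y2_2 = 165
x1_3 = 115
y1_3 = 85
x0_4 = 150
y0_4 = 95
x1_4 = 230
x0_5 = 125
y0_5 = 135
x1_5 = 205
y1_5 = 230
x0_6 = 340
y0_6 = 125
x1_6 = 410
y1_6 = 215
cx_7 = 380
cy_7 = 195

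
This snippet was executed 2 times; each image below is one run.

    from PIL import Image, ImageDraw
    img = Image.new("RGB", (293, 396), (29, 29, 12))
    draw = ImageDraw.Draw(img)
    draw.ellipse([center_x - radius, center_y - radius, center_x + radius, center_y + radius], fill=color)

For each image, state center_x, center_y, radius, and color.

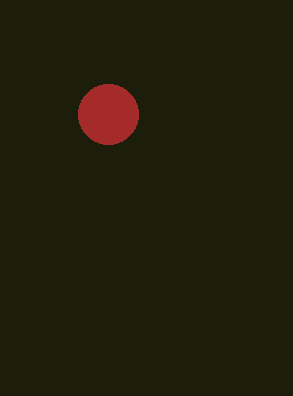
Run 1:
center_x = 108
center_y = 114
radius = 30
color = 'brown'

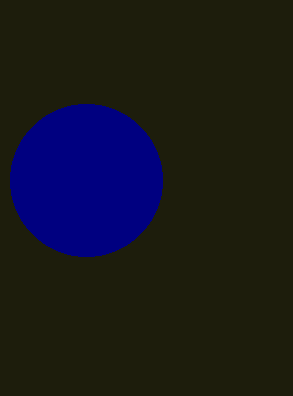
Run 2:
center_x = 86, center_y = 180, radius = 76, color = 'navy'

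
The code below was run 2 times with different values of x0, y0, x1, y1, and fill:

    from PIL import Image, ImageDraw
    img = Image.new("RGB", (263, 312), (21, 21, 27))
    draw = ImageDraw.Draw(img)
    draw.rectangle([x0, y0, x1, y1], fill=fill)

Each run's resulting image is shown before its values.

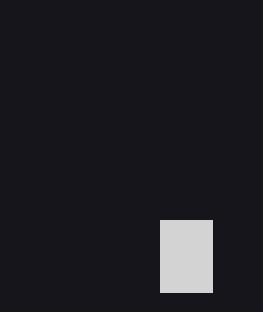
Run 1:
x0 = 160
y0 = 220
x1 = 212
y1 = 292
fill = 'lightgray'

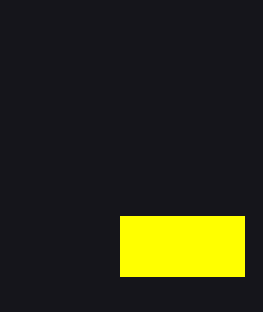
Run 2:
x0 = 120
y0 = 216
x1 = 244
y1 = 276
fill = 'yellow'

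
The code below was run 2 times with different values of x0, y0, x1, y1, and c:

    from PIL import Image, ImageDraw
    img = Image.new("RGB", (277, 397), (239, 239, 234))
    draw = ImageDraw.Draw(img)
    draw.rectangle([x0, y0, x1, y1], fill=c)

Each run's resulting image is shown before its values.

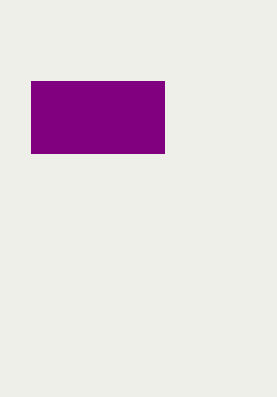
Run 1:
x0 = 31
y0 = 81
x1 = 164
y1 = 153
c = 'purple'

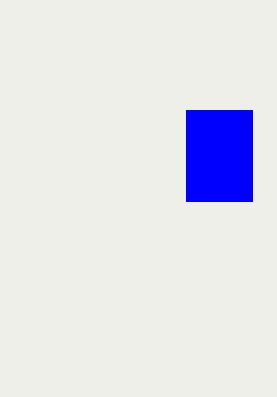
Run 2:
x0 = 186, y0 = 110, x1 = 252, y1 = 201, c = 'blue'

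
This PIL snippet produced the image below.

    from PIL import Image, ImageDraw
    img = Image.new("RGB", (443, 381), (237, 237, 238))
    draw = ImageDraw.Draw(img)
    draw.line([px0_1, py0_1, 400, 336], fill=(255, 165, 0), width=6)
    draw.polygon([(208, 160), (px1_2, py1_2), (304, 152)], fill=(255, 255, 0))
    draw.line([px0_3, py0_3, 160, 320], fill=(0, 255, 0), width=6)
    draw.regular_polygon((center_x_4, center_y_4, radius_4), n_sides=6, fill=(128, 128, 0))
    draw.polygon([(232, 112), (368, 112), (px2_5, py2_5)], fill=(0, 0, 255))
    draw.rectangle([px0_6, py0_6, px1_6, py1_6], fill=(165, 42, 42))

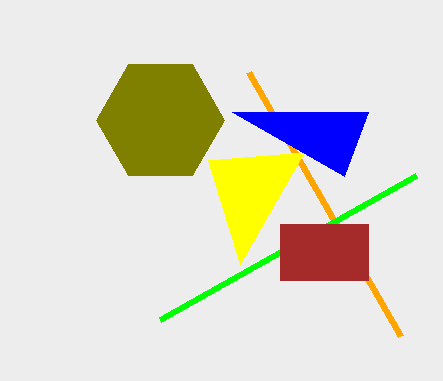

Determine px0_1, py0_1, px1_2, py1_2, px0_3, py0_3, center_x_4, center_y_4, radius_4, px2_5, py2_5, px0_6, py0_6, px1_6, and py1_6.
px0_1 = 248, py0_1 = 72, px1_2 = 240, py1_2 = 264, px0_3 = 416, py0_3 = 176, center_x_4 = 160, center_y_4 = 120, radius_4 = 64, px2_5 = 344, py2_5 = 176, px0_6 = 280, py0_6 = 224, px1_6 = 368, py1_6 = 280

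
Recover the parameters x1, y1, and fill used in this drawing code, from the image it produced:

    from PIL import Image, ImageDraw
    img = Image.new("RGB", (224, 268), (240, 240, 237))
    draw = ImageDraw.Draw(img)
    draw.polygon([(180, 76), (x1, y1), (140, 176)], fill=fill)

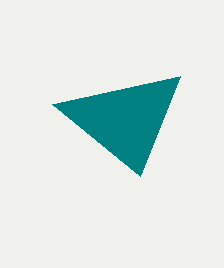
x1 = 52, y1 = 104, fill = 'teal'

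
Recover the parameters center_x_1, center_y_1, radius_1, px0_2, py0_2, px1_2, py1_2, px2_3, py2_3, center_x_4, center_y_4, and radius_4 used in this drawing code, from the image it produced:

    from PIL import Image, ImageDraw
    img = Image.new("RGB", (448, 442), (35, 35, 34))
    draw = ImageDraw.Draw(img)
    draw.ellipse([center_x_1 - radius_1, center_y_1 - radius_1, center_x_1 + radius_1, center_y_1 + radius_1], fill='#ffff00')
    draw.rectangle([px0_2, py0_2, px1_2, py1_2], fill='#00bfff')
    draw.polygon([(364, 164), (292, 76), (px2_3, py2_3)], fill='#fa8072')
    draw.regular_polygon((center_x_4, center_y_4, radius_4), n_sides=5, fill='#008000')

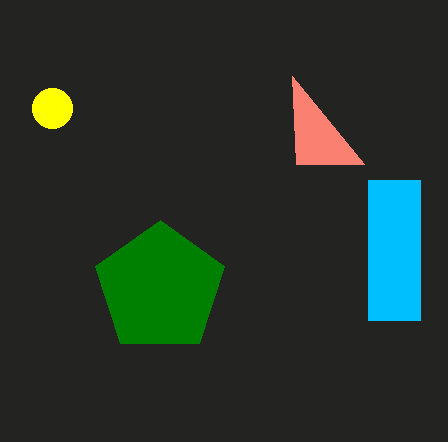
center_x_1 = 52; center_y_1 = 108; radius_1 = 20; px0_2 = 368; py0_2 = 180; px1_2 = 420; py1_2 = 320; px2_3 = 296; py2_3 = 164; center_x_4 = 160; center_y_4 = 288; radius_4 = 68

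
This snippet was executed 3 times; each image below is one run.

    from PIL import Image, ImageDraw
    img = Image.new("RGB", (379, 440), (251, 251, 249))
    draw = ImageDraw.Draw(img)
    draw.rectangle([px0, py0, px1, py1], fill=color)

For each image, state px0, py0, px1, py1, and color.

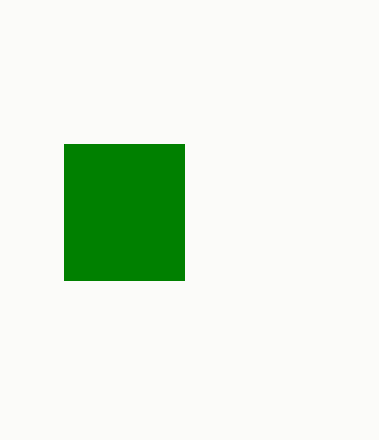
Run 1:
px0 = 64, py0 = 144, px1 = 184, py1 = 280, color = 'green'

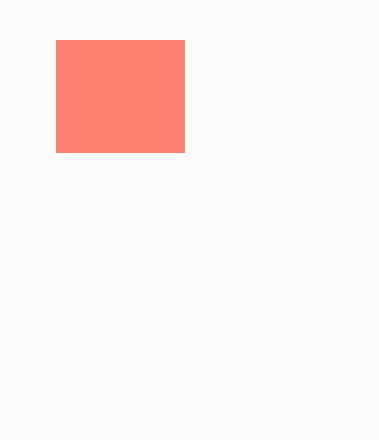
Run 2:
px0 = 56
py0 = 40
px1 = 184
py1 = 152
color = 'salmon'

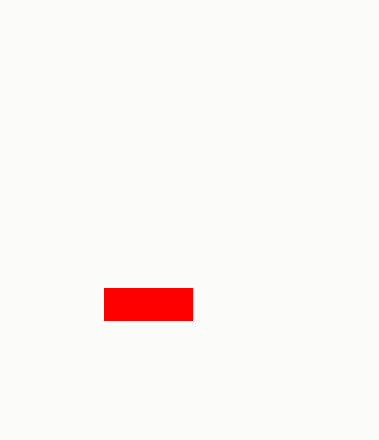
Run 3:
px0 = 104
py0 = 288
px1 = 192
py1 = 320
color = 'red'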